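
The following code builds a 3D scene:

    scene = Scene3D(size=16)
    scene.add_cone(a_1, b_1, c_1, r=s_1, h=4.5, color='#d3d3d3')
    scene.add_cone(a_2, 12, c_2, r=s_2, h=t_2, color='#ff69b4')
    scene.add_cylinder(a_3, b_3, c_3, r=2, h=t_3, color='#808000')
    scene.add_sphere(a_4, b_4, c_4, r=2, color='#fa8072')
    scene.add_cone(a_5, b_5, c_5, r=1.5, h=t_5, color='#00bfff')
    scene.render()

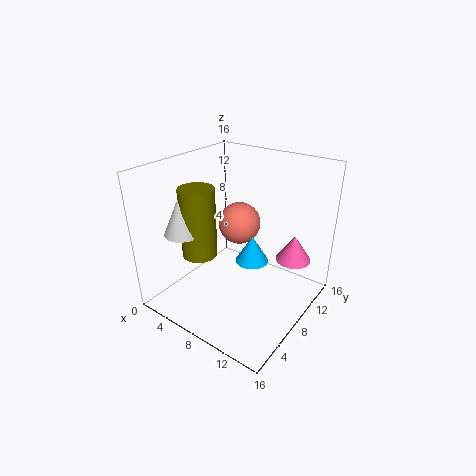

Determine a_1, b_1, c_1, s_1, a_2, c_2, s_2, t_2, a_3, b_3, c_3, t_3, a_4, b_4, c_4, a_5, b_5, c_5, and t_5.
a_1 = 3; b_1 = 4.5; c_1 = 8.5; s_1 = 2; a_2 = 13; c_2 = 5; s_2 = 2; t_2 = 3; a_3 = 4; b_3 = 6; c_3 = 5.5; t_3 = 8; a_4 = 10; b_4 = 5.5; c_4 = 11.5; a_5 = 12.5; b_5 = 4; c_5 = 9; t_5 = 2.5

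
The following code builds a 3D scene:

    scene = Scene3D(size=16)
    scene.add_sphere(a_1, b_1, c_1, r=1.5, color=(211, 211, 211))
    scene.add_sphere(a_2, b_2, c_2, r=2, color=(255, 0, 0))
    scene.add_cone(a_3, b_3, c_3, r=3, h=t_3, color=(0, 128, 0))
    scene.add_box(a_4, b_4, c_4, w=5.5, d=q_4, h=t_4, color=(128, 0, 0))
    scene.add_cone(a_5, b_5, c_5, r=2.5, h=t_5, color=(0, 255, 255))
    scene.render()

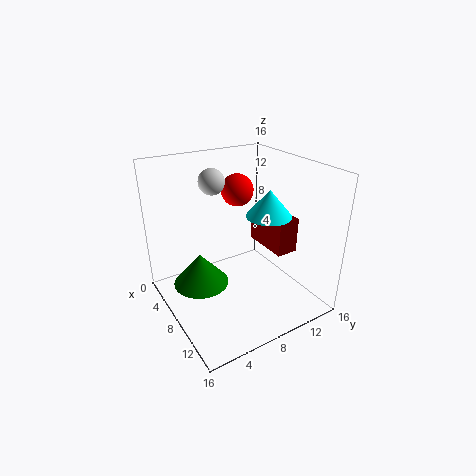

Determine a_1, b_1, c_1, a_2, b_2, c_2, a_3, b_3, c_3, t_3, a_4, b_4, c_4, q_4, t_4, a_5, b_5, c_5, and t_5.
a_1 = 4, b_1 = 7, c_1 = 13.5, a_2 = 3, b_2 = 11, c_2 = 11.5, a_3 = 7.5, b_3 = 3.5, c_3 = 3.5, t_3 = 3.5, a_4 = 5.5, b_4 = 11.5, c_4 = 6, q_4 = 2.5, t_4 = 4, a_5 = 9.5, b_5 = 11, c_5 = 10.5, t_5 = 3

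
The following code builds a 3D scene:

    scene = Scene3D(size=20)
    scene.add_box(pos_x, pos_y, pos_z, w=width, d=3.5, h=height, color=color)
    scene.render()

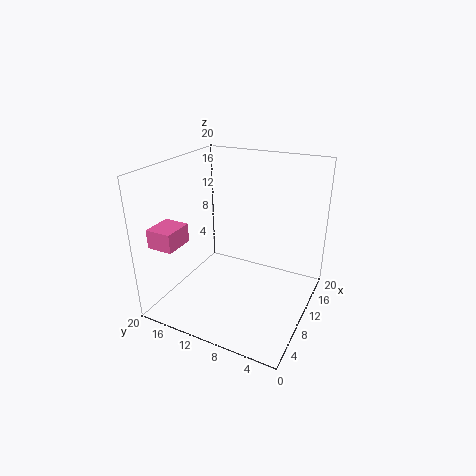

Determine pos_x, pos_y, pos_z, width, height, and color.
pos_x = 1.5, pos_y = 15, pos_z = 10.5, width = 4, height = 2.5, color = 'hotpink'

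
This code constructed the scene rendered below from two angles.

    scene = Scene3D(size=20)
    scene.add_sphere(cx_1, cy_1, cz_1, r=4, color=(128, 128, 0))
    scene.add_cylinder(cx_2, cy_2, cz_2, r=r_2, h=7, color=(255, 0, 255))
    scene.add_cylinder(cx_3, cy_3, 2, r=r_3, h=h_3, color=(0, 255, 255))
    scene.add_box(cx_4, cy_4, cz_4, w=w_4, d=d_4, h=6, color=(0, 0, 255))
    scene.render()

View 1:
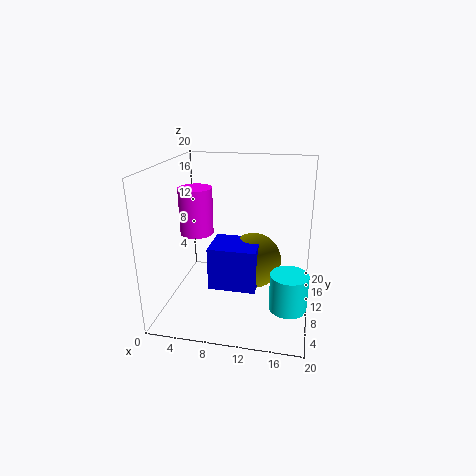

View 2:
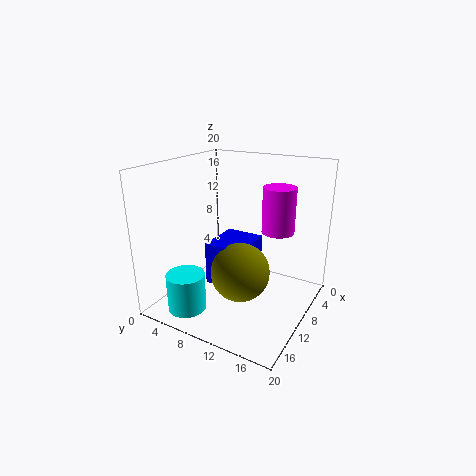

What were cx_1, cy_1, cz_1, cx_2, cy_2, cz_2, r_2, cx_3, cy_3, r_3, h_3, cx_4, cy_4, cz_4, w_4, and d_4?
cx_1 = 12, cy_1 = 11.5, cz_1 = 6, cx_2 = 3, cy_2 = 13, cz_2 = 9, r_2 = 2.5, cx_3 = 17.5, cy_3 = 6.5, r_3 = 2.5, h_3 = 5, cx_4 = 6.5, cy_4 = 6.5, cz_4 = 3.5, w_4 = 6.5, d_4 = 5.5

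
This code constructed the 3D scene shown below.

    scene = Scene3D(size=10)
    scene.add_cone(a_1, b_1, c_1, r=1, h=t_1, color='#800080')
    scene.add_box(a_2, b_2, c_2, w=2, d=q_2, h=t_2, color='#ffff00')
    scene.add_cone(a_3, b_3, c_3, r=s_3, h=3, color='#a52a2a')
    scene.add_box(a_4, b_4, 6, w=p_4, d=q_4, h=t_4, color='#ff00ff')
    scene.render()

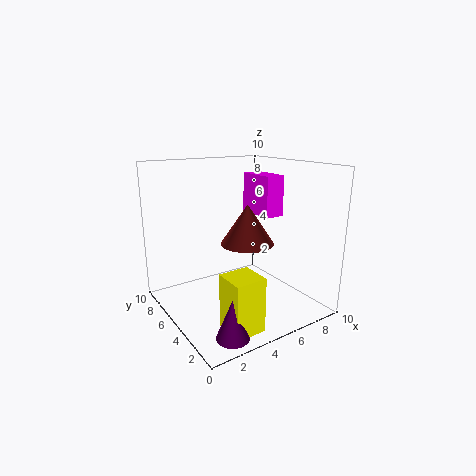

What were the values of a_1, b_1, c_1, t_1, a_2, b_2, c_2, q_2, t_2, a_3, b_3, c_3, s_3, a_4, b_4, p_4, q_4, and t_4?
a_1 = 2
b_1 = 1
c_1 = 0.5
t_1 = 2.5
a_2 = 2
b_2 = 0.5
c_2 = 0.5
q_2 = 2
t_2 = 3.5
a_3 = 6.5
b_3 = 6
c_3 = 4
s_3 = 2
a_4 = 7.5
b_4 = 5
p_4 = 1.5
q_4 = 3
t_4 = 3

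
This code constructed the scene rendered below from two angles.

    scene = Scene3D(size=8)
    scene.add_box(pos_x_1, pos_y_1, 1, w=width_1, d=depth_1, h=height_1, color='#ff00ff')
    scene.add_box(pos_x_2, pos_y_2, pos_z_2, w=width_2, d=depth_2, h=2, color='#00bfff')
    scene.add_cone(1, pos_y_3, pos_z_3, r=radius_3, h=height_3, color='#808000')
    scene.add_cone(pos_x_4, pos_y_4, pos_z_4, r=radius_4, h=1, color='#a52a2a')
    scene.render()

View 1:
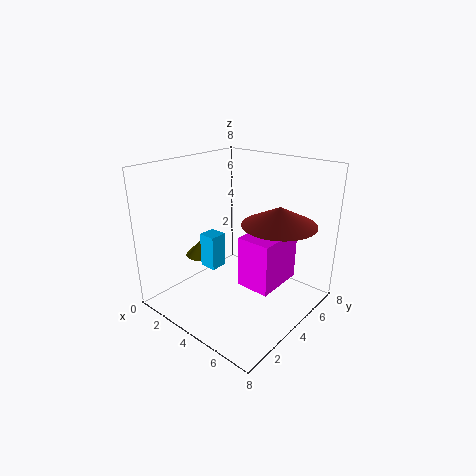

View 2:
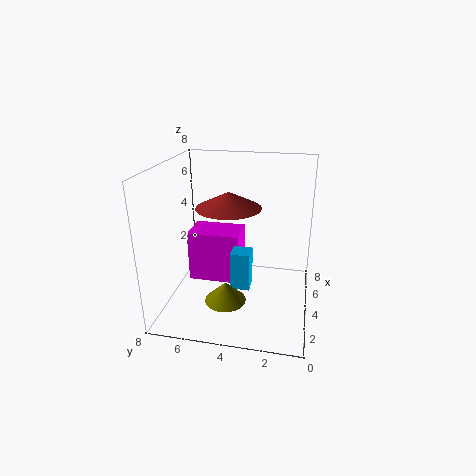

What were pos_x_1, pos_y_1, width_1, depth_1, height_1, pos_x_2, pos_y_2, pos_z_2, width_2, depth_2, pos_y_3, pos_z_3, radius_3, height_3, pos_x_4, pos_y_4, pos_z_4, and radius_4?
pos_x_1 = 4
pos_y_1 = 4
width_1 = 2
depth_1 = 3
height_1 = 3
pos_x_2 = 2
pos_y_2 = 3
pos_z_2 = 2
width_2 = 1
depth_2 = 1
pos_y_3 = 4
pos_z_3 = 2
radius_3 = 1
height_3 = 1
pos_x_4 = 6
pos_y_4 = 5
pos_z_4 = 5
radius_4 = 2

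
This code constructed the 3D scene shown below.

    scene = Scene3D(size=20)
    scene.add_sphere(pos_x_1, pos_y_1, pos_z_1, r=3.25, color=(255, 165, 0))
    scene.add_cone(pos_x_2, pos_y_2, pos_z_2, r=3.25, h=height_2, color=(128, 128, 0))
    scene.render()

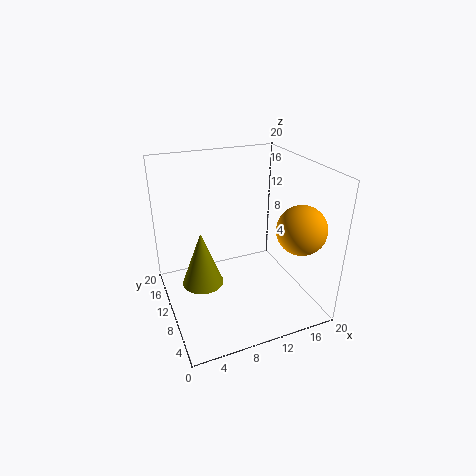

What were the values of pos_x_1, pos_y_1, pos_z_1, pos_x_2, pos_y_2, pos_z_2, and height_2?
pos_x_1 = 16.5; pos_y_1 = 4.5; pos_z_1 = 12.5; pos_x_2 = 6; pos_y_2 = 15; pos_z_2 = 0.25; height_2 = 8.75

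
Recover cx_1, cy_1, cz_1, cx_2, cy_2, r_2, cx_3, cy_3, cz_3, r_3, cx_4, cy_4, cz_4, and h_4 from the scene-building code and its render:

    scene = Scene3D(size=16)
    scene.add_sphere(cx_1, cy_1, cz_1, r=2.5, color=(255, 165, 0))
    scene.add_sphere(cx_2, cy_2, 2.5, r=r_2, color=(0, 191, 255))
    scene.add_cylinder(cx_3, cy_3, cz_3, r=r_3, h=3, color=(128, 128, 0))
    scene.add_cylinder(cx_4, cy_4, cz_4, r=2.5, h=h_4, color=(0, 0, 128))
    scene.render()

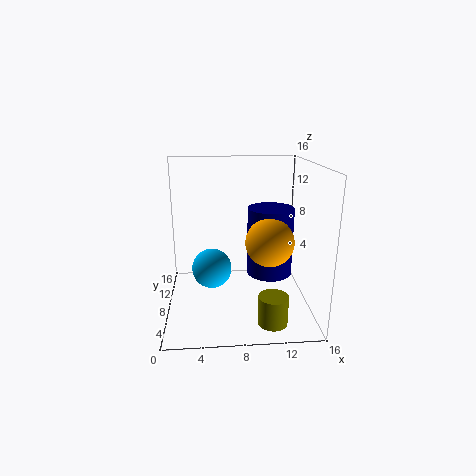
cx_1 = 11; cy_1 = 5; cz_1 = 8.5; cx_2 = 5; cy_2 = 12; r_2 = 2.5; cx_3 = 11; cy_3 = 2; cz_3 = 1; r_3 = 1.5; cx_4 = 11.5; cy_4 = 7.5; cz_4 = 4; h_4 = 7.5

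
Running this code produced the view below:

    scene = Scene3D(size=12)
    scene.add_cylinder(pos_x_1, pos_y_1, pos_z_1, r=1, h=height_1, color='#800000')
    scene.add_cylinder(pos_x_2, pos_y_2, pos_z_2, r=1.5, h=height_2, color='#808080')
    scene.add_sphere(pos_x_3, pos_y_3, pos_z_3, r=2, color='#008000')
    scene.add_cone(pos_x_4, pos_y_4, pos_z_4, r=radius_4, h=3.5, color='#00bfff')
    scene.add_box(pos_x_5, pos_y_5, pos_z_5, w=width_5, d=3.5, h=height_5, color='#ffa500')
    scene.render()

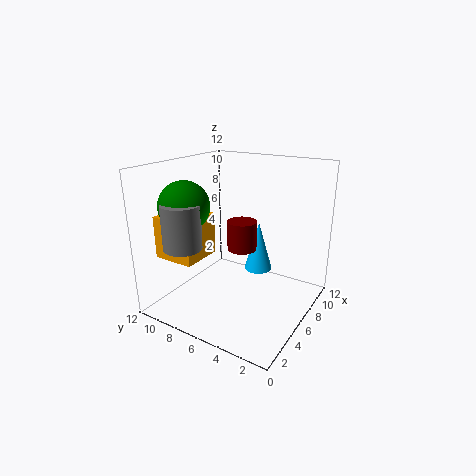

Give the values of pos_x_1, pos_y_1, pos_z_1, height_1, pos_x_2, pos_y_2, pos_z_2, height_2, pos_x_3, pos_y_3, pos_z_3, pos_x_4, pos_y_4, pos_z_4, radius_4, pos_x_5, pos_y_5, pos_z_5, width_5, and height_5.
pos_x_1 = 2.5
pos_y_1 = 3.5
pos_z_1 = 7
height_1 = 2
pos_x_2 = 2
pos_y_2 = 8.5
pos_z_2 = 6
height_2 = 3.5
pos_x_3 = 3
pos_y_3 = 9
pos_z_3 = 9
pos_x_4 = 4
pos_y_4 = 3
pos_z_4 = 5
radius_4 = 1
pos_x_5 = 2
pos_y_5 = 8
pos_z_5 = 4.5
width_5 = 3.5
height_5 = 3.5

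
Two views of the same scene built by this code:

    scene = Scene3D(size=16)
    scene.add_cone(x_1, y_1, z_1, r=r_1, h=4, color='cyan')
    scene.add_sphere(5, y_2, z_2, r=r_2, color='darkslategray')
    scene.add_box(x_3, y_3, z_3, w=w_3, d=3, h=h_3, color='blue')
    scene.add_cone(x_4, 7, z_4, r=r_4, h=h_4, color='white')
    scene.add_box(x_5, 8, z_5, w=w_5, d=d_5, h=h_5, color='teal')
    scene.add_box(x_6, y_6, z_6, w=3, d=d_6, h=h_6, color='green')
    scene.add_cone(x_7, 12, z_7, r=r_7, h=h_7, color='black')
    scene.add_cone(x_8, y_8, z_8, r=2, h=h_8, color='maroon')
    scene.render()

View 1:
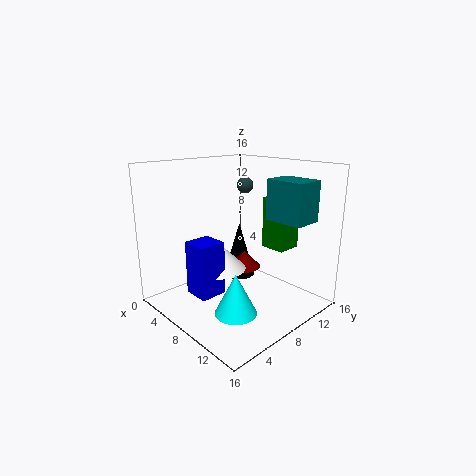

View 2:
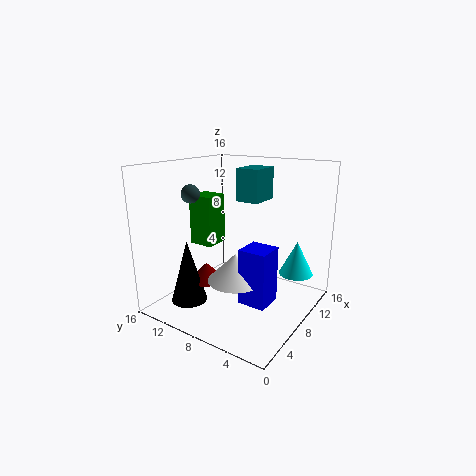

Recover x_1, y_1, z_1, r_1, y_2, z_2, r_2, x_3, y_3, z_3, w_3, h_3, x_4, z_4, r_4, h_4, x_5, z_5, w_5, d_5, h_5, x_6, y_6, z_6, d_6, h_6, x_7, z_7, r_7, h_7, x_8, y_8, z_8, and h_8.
x_1 = 13; y_1 = 3; z_1 = 3; r_1 = 2; y_2 = 12; z_2 = 13; r_2 = 1; x_3 = 5; y_3 = 3; z_3 = 2; w_3 = 3; h_3 = 6; x_4 = 6; z_4 = 4; r_4 = 3; h_4 = 3; x_5 = 12; z_5 = 11; w_5 = 4; d_5 = 3; h_5 = 4; x_6 = 8; y_6 = 12; z_6 = 6; d_6 = 3; h_6 = 6; x_7 = 4; z_7 = 1; r_7 = 2; h_7 = 7; x_8 = 6; y_8 = 11; z_8 = 3; h_8 = 2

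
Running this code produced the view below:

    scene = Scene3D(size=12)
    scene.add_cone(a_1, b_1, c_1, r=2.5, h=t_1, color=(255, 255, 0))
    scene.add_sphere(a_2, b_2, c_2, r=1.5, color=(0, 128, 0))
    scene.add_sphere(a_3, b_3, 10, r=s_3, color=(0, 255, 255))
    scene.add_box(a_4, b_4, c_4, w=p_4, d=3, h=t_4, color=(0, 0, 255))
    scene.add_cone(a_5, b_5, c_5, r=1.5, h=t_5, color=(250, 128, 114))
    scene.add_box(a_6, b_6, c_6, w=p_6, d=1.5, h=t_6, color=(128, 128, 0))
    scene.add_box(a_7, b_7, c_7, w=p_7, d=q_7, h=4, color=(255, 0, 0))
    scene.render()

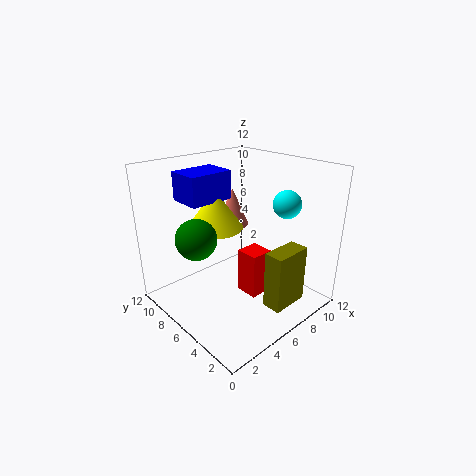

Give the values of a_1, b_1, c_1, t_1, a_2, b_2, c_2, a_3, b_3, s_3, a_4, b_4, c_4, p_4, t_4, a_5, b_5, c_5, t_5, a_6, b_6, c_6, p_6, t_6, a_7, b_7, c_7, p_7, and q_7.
a_1 = 6; b_1 = 9; c_1 = 6; t_1 = 3.5; a_2 = 1.5; b_2 = 5.5; c_2 = 7.5; a_3 = 6.5; b_3 = 1.5; s_3 = 1; a_4 = 3.5; b_4 = 8.5; c_4 = 8.5; p_4 = 4; t_4 = 2.5; a_5 = 8.5; b_5 = 9.5; c_5 = 5.5; t_5 = 3.5; a_6 = 5; b_6 = 0.5; c_6 = 2; p_6 = 3; t_6 = 4.5; a_7 = 6.5; b_7 = 4.5; c_7 = 0.5; p_7 = 2; q_7 = 2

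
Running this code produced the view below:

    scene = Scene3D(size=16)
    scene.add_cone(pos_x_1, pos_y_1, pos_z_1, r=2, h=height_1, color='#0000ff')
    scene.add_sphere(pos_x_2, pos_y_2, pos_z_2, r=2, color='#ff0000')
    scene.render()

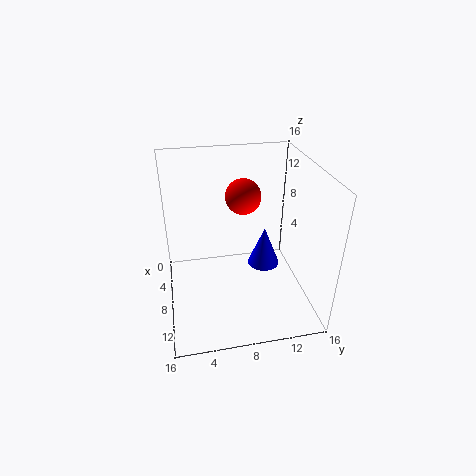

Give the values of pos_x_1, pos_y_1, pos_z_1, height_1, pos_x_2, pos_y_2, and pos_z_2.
pos_x_1 = 5, pos_y_1 = 12, pos_z_1 = 2, height_1 = 5, pos_x_2 = 6, pos_y_2 = 9, pos_z_2 = 12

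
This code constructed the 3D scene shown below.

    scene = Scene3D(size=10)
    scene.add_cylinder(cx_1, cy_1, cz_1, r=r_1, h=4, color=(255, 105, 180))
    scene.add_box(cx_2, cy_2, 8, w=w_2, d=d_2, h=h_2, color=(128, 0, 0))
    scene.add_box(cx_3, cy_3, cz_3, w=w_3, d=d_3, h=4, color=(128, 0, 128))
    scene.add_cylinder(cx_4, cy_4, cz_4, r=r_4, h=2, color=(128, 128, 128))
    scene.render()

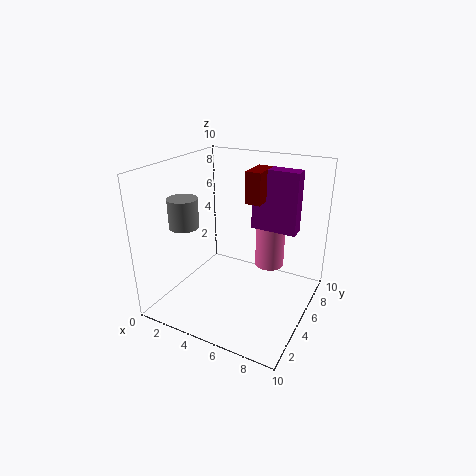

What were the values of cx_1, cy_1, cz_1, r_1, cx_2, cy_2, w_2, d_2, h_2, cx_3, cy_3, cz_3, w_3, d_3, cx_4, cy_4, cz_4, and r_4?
cx_1 = 7
cy_1 = 6
cz_1 = 3
r_1 = 1
cx_2 = 6
cy_2 = 4
w_2 = 1
d_2 = 2
h_2 = 2
cx_3 = 6
cy_3 = 5
cz_3 = 6
w_3 = 3
d_3 = 1
cx_4 = 2
cy_4 = 3
cz_4 = 6
r_4 = 1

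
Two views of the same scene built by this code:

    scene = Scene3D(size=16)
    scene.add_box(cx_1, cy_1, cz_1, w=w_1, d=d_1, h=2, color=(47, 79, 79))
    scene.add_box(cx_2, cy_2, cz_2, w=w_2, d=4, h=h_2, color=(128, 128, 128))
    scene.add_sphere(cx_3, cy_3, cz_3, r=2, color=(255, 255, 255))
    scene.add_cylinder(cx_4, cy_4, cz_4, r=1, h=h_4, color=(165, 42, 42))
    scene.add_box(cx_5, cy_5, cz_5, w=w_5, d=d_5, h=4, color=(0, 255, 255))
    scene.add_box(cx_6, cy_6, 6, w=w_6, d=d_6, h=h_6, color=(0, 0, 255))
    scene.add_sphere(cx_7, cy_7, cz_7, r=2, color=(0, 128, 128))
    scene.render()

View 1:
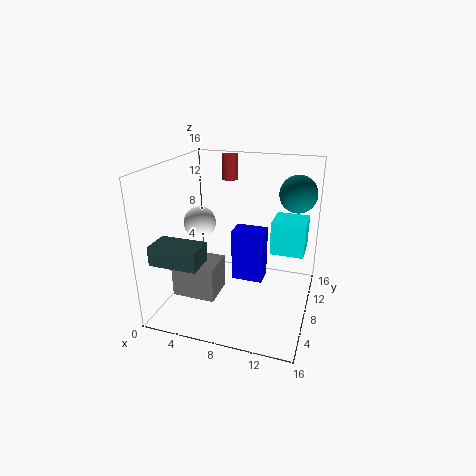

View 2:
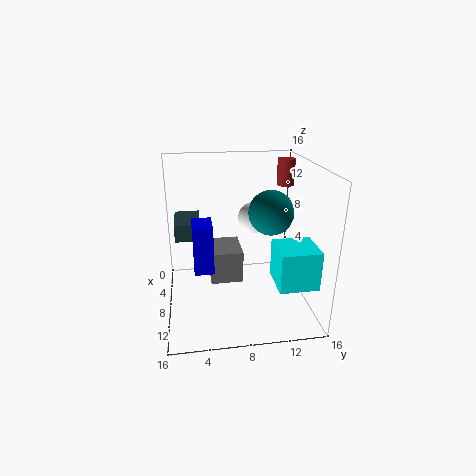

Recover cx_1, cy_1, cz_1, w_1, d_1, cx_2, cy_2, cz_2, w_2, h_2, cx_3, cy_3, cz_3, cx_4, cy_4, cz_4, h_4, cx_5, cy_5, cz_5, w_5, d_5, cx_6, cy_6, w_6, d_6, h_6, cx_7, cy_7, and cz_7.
cx_1 = 1
cy_1 = 1
cz_1 = 7
w_1 = 5
d_1 = 3
cx_2 = 1
cy_2 = 5
cz_2 = 1
w_2 = 5
h_2 = 4
cx_3 = 2
cy_3 = 11
cz_3 = 8
cx_4 = 5
cy_4 = 14
cz_4 = 13
h_4 = 3
cx_5 = 11
cy_5 = 11
cz_5 = 5
w_5 = 4
d_5 = 4
cx_6 = 9
cy_6 = 3
w_6 = 3
d_6 = 2
h_6 = 5
cx_7 = 14
cy_7 = 10
cz_7 = 13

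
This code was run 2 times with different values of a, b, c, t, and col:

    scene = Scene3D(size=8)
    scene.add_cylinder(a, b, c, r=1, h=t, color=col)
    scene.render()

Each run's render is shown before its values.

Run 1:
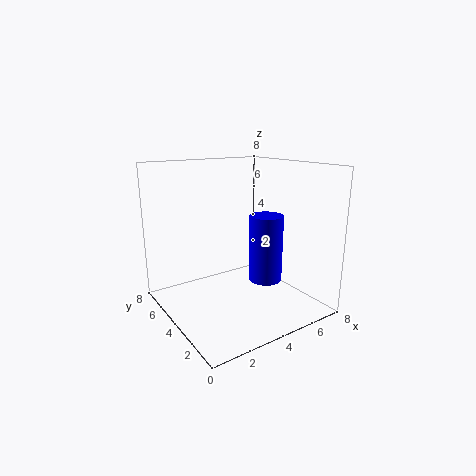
a = 6
b = 4
c = 1
t = 4
col = 'blue'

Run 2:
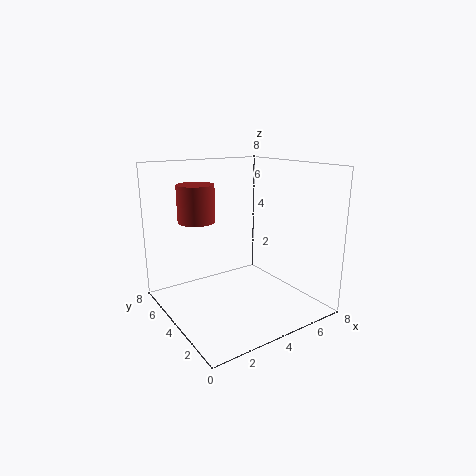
a = 2
b = 5
c = 5
t = 2
col = 'brown'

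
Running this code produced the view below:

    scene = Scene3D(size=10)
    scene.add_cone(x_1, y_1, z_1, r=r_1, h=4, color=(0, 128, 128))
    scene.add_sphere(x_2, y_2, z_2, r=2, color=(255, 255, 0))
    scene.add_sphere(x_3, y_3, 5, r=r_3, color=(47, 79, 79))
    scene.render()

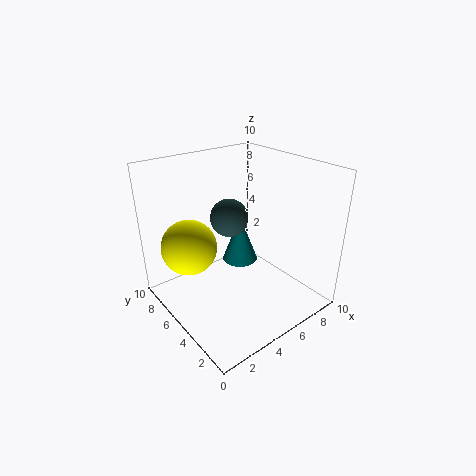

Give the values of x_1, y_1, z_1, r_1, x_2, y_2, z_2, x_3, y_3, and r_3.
x_1 = 8
y_1 = 8.5
z_1 = 0.5
r_1 = 1.5
x_2 = 2.5
y_2 = 7.5
z_2 = 4
x_3 = 6.5
y_3 = 8
r_3 = 1.5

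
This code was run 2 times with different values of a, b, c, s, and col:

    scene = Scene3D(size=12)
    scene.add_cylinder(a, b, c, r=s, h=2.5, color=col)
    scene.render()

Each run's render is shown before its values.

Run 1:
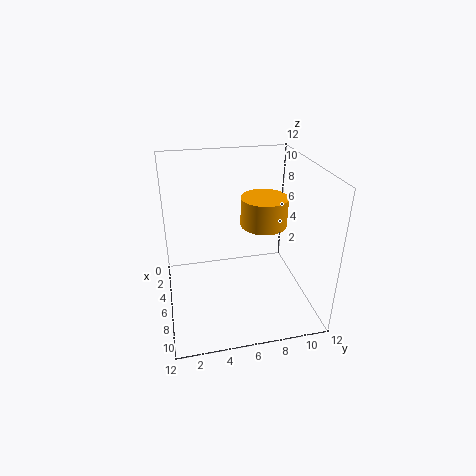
a = 5
b = 8.5
c = 6.5
s = 2
col = 'orange'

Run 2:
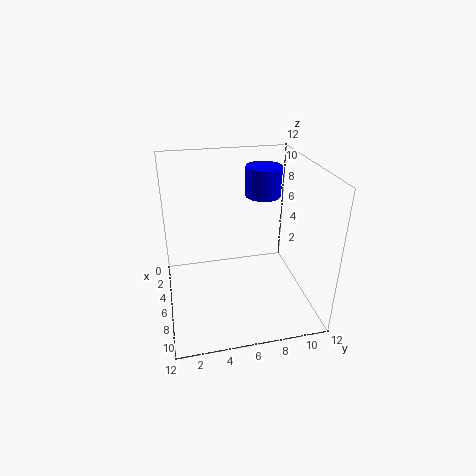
a = 4.5
b = 8.5
c = 9
s = 1.5
col = 'blue'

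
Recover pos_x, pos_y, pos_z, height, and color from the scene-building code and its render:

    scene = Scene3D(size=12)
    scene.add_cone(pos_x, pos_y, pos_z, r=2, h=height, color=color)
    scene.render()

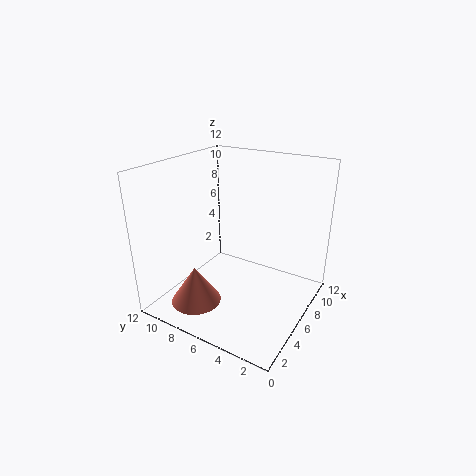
pos_x = 2.25
pos_y = 7.75
pos_z = 1.5
height = 3
color = 'salmon'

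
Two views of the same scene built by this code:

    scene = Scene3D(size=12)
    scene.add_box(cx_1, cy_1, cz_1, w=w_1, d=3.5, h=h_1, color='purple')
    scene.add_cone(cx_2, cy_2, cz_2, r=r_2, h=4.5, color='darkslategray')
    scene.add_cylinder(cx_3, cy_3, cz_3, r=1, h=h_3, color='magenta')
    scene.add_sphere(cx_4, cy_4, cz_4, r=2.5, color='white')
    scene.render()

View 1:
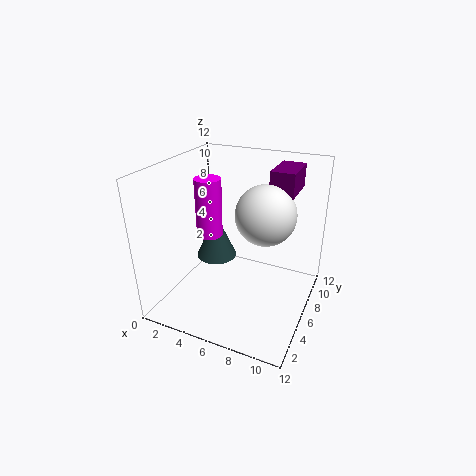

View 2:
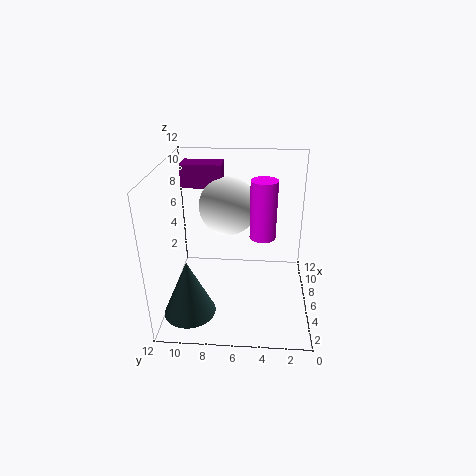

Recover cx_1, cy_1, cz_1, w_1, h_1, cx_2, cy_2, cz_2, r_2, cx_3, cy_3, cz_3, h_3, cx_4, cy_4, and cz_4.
cx_1 = 8, cy_1 = 7.5, cz_1 = 9.5, w_1 = 2, h_1 = 2, cx_2 = 2, cy_2 = 9.5, cz_2 = 1.5, r_2 = 2, cx_3 = 4.5, cy_3 = 4, cz_3 = 7, h_3 = 4.5, cx_4 = 8, cy_4 = 7, cz_4 = 8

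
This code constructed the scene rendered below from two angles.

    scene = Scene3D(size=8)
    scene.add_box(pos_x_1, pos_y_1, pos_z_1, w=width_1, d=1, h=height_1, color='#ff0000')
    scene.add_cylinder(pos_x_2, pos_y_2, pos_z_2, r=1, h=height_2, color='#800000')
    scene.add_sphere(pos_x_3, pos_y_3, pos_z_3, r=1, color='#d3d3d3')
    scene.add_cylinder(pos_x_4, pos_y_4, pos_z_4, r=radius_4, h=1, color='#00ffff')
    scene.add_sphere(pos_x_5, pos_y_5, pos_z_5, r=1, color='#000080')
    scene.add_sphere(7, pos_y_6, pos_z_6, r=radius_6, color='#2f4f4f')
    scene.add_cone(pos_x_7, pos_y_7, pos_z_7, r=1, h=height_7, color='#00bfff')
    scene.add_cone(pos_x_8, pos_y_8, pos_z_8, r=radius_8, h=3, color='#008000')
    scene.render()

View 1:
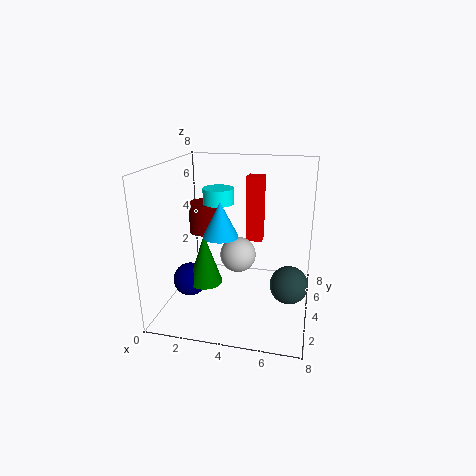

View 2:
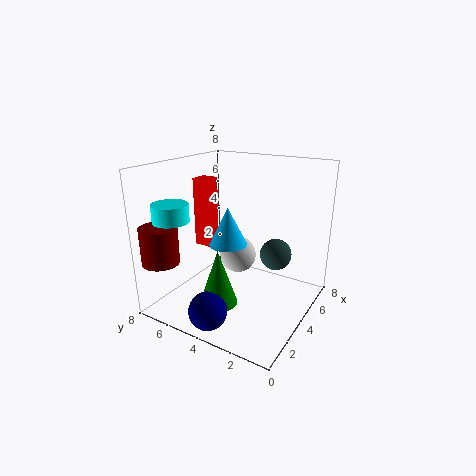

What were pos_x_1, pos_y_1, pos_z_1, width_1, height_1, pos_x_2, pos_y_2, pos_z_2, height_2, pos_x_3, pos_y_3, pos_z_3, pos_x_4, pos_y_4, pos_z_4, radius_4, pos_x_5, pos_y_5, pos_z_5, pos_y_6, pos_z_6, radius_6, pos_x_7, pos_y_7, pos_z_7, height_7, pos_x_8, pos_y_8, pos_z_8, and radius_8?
pos_x_1 = 4; pos_y_1 = 6; pos_z_1 = 3; width_1 = 1; height_1 = 4; pos_x_2 = 1; pos_y_2 = 7; pos_z_2 = 3; height_2 = 2; pos_x_3 = 4; pos_y_3 = 4; pos_z_3 = 3; pos_x_4 = 2; pos_y_4 = 7; pos_z_4 = 5; radius_4 = 1; pos_x_5 = 1; pos_y_5 = 4; pos_z_5 = 1; pos_y_6 = 3; pos_z_6 = 2; radius_6 = 1; pos_x_7 = 3; pos_y_7 = 4; pos_z_7 = 4; height_7 = 2; pos_x_8 = 2; pos_y_8 = 4; pos_z_8 = 1; radius_8 = 1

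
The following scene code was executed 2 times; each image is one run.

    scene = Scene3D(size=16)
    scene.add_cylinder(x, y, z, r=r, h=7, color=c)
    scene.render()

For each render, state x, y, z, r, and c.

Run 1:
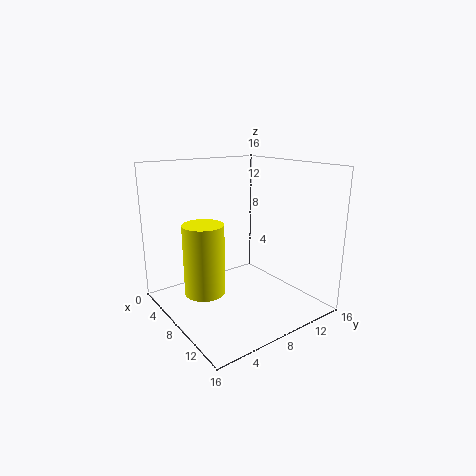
x = 10
y = 2.5
z = 4
r = 2
c = 'yellow'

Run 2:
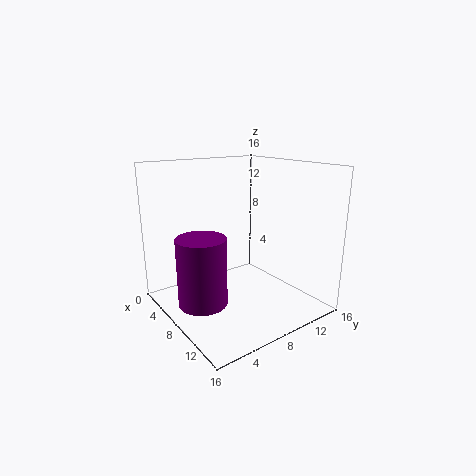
x = 9.5
y = 2.5
z = 2.5
r = 2.5
c = 'purple'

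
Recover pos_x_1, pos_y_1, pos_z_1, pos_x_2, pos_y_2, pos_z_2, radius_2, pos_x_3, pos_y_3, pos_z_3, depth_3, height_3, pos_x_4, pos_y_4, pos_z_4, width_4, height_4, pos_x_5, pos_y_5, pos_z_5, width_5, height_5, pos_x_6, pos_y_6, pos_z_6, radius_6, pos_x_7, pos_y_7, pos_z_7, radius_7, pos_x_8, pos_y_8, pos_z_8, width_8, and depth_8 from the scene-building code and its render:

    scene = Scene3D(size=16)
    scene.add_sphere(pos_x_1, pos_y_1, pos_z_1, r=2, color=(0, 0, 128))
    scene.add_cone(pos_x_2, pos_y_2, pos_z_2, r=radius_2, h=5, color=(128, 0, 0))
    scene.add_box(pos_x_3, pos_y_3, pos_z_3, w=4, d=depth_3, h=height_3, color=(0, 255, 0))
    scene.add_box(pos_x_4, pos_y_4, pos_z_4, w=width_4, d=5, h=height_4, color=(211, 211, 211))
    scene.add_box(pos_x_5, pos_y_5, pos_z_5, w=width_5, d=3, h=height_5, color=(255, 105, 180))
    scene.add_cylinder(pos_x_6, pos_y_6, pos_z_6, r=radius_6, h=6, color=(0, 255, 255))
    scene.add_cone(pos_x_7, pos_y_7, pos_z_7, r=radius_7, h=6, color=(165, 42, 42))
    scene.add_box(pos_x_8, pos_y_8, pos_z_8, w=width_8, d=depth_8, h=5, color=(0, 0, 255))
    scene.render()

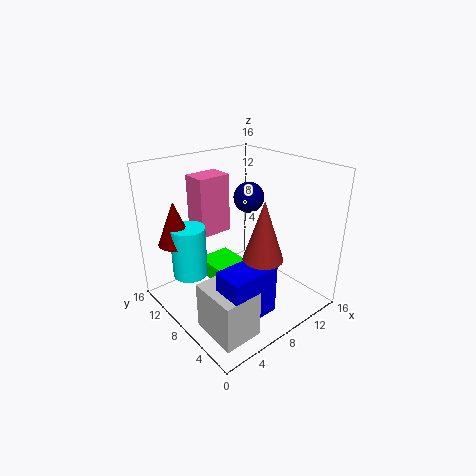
pos_x_1 = 14, pos_y_1 = 13, pos_z_1 = 10, pos_x_2 = 3, pos_y_2 = 13, pos_z_2 = 7, radius_2 = 2, pos_x_3 = 6, pos_y_3 = 8, pos_z_3 = 2, depth_3 = 5, height_3 = 2, pos_x_4 = 1, pos_y_4 = 1, pos_z_4 = 1, width_4 = 4, height_4 = 5, pos_x_5 = 6, pos_y_5 = 12, pos_z_5 = 7, width_5 = 4, height_5 = 7, pos_x_6 = 4, pos_y_6 = 12, pos_z_6 = 3, radius_6 = 2, pos_x_7 = 7, pos_y_7 = 3, pos_z_7 = 8, radius_7 = 2, pos_x_8 = 2, pos_y_8 = 1, pos_z_8 = 3, width_8 = 5, depth_8 = 3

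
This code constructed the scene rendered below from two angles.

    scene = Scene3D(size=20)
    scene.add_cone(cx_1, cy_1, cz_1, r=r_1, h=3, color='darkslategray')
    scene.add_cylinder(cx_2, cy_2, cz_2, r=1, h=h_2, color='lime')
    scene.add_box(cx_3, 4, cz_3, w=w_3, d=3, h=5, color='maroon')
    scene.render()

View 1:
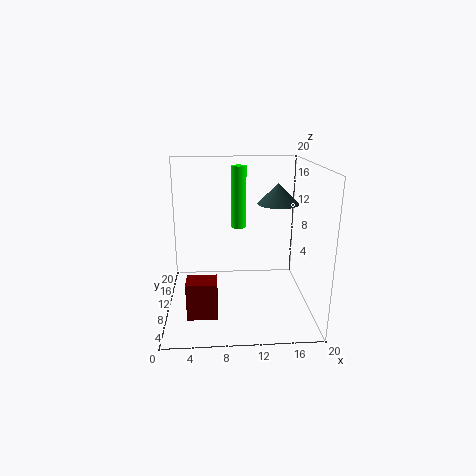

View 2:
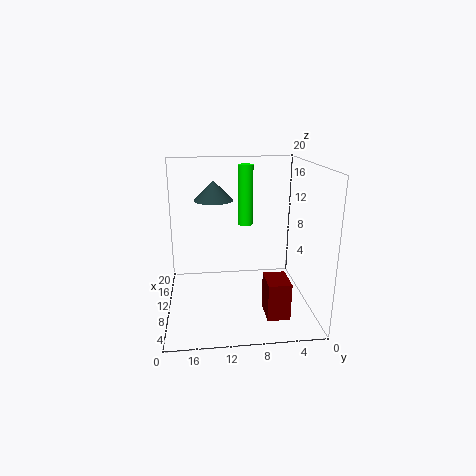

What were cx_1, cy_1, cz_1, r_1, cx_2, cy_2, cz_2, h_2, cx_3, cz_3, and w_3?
cx_1 = 16, cy_1 = 13, cz_1 = 14, r_1 = 3, cx_2 = 10, cy_2 = 9, cz_2 = 12, h_2 = 8, cx_3 = 3, cz_3 = 1, w_3 = 4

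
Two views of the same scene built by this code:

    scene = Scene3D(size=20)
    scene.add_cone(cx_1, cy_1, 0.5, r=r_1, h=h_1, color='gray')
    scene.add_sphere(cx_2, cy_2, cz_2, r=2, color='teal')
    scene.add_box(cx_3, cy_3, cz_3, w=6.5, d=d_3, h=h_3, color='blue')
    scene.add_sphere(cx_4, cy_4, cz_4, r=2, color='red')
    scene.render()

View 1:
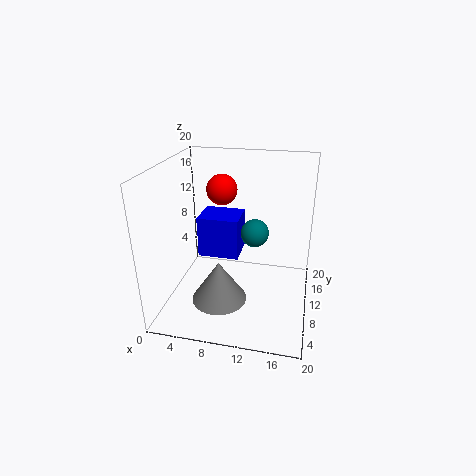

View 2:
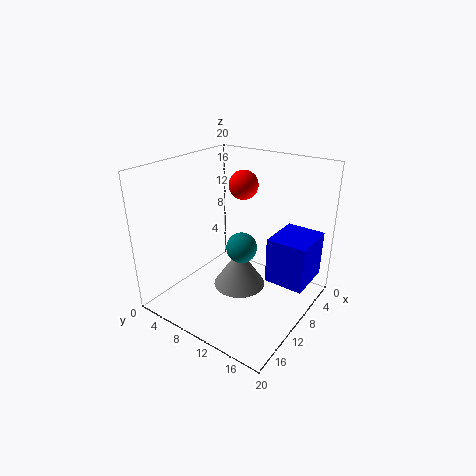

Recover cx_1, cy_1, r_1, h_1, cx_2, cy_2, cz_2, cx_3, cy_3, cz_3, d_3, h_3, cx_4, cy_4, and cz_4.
cx_1 = 7.5, cy_1 = 8.5, r_1 = 4, h_1 = 6, cx_2 = 12, cy_2 = 12, cz_2 = 10, cx_3 = 2.5, cy_3 = 14, cz_3 = 4, d_3 = 5.5, h_3 = 6.5, cx_4 = 8, cy_4 = 9.5, cz_4 = 17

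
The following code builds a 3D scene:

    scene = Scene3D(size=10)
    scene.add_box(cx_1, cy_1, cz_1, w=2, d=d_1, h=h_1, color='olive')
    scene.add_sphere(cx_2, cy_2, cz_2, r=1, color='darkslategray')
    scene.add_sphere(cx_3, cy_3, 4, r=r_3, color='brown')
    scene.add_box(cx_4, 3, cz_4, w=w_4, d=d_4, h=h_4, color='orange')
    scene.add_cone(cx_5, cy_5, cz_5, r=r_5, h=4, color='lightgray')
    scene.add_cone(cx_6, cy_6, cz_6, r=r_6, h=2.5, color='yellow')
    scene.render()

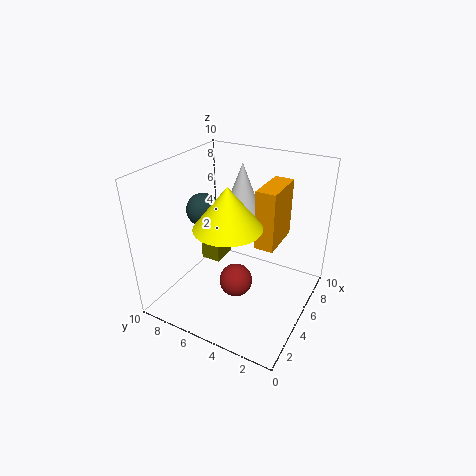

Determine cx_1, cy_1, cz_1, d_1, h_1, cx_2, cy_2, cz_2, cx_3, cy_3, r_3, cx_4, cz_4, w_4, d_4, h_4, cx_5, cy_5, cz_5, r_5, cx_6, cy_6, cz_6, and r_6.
cx_1 = 5.5
cy_1 = 7
cz_1 = 2
d_1 = 1.5
h_1 = 2
cx_2 = 2.5
cy_2 = 6
cz_2 = 8
cx_3 = 2
cy_3 = 3.5
r_3 = 1
cx_4 = 6.5
cz_4 = 3.5
w_4 = 3.5
d_4 = 1.5
h_4 = 4.5
cx_5 = 7.5
cy_5 = 6
cz_5 = 5.5
r_5 = 1.5
cx_6 = 2
cy_6 = 4
cz_6 = 7.5
r_6 = 2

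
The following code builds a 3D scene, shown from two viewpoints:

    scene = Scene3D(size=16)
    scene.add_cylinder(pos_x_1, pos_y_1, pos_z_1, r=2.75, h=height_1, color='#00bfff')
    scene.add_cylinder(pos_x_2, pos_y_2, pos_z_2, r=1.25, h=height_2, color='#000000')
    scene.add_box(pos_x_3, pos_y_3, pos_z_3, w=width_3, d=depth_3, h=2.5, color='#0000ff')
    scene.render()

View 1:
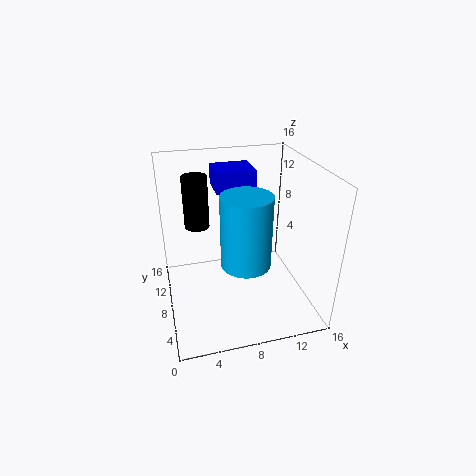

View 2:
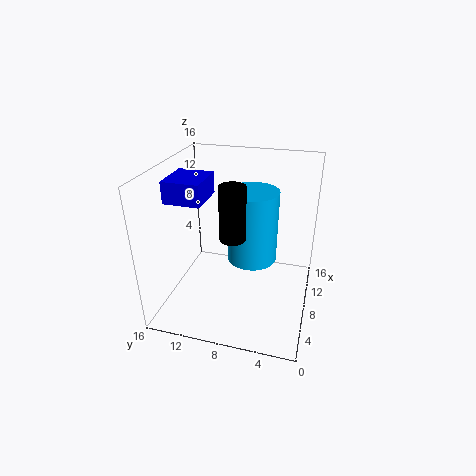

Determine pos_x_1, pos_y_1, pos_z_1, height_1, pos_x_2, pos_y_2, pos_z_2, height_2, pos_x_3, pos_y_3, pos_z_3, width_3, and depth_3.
pos_x_1 = 8.5
pos_y_1 = 6.5
pos_z_1 = 5.5
height_1 = 8
pos_x_2 = 3.5
pos_y_2 = 7.25
pos_z_2 = 10.5
height_2 = 5.25
pos_x_3 = 6.5
pos_y_3 = 11.75
pos_z_3 = 11.75
width_3 = 4.75
depth_3 = 4.25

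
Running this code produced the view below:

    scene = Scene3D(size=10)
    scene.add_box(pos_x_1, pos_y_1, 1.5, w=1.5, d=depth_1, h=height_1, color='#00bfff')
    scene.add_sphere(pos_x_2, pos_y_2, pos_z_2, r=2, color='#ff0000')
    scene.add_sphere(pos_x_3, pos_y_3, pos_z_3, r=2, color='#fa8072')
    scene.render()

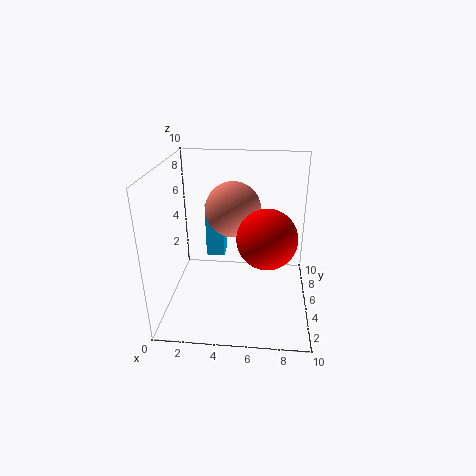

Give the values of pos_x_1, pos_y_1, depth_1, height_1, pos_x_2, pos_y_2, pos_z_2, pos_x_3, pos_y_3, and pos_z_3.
pos_x_1 = 2; pos_y_1 = 8.5; depth_1 = 1.5; height_1 = 4.5; pos_x_2 = 7; pos_y_2 = 4; pos_z_2 = 5.5; pos_x_3 = 4.5; pos_y_3 = 6.5; pos_z_3 = 6.5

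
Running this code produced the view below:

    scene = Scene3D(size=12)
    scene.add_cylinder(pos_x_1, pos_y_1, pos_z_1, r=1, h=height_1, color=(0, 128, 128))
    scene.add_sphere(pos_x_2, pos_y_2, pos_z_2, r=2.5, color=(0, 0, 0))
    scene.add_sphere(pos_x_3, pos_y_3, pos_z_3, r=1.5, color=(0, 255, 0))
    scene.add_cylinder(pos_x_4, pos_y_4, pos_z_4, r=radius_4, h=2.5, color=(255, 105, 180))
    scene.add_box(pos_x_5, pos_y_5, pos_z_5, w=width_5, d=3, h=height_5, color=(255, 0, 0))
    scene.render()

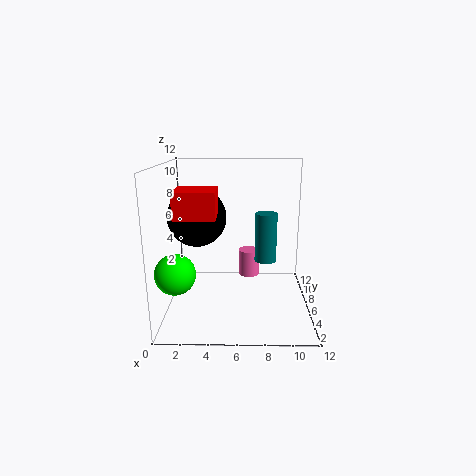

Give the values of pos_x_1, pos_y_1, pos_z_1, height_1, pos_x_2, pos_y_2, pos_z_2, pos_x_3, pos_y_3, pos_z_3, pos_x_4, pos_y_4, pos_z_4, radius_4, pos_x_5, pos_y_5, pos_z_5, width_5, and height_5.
pos_x_1 = 8.5
pos_y_1 = 8.5
pos_z_1 = 3
height_1 = 4.5
pos_x_2 = 2.5
pos_y_2 = 7
pos_z_2 = 7.5
pos_x_3 = 1.5
pos_y_3 = 2
pos_z_3 = 4.5
pos_x_4 = 7
pos_y_4 = 10
pos_z_4 = 1
radius_4 = 1
pos_x_5 = 1.5
pos_y_5 = 2
pos_z_5 = 8.5
width_5 = 3
height_5 = 2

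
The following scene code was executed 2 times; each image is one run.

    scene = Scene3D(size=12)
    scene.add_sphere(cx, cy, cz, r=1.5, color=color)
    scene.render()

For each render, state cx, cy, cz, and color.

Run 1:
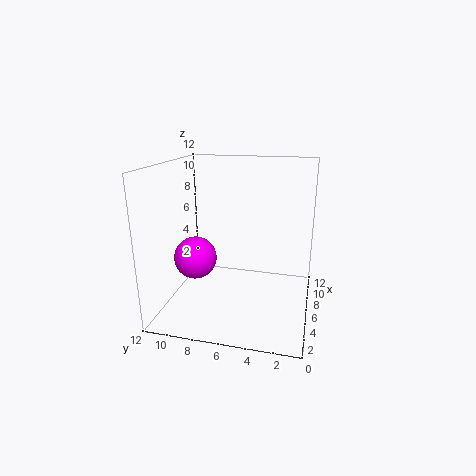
cx = 1.5
cy = 8
cz = 6
color = 'magenta'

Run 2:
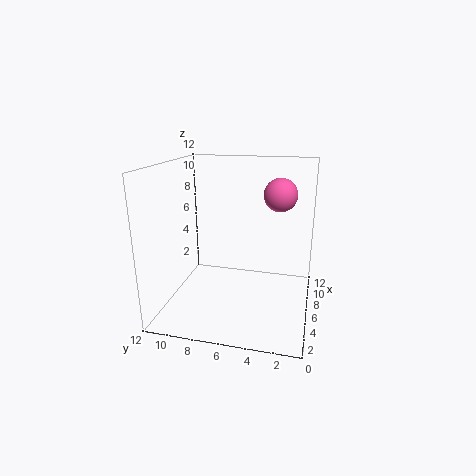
cx = 9.5
cy = 3
cz = 9
color = 'hotpink'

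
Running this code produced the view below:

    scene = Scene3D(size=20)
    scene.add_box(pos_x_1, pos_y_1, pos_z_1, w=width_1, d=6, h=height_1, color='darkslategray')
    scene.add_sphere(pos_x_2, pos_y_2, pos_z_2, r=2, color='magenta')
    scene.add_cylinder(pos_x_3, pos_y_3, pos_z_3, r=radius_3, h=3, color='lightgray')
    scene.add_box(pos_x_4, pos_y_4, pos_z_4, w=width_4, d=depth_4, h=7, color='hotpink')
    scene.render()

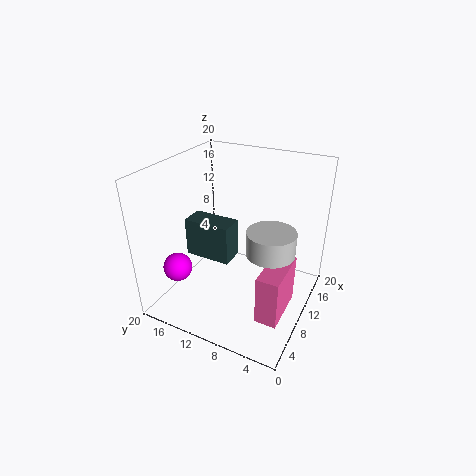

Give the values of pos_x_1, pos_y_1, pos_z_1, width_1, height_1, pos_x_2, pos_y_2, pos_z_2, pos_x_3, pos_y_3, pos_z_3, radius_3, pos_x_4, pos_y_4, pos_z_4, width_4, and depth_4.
pos_x_1 = 5; pos_y_1 = 9; pos_z_1 = 9; width_1 = 3; height_1 = 5; pos_x_2 = 5; pos_y_2 = 17; pos_z_2 = 6; pos_x_3 = 7; pos_y_3 = 4; pos_z_3 = 11; radius_3 = 3; pos_x_4 = 5; pos_y_4 = 2; pos_z_4 = 1; width_4 = 7; depth_4 = 3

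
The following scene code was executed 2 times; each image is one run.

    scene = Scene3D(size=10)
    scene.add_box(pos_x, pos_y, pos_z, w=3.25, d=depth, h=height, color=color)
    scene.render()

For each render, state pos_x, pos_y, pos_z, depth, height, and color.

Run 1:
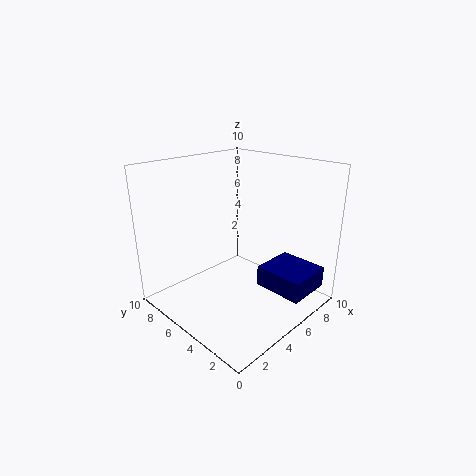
pos_x = 6; pos_y = 0.5; pos_z = 1.25; depth = 3.5; height = 1.5; color = 'navy'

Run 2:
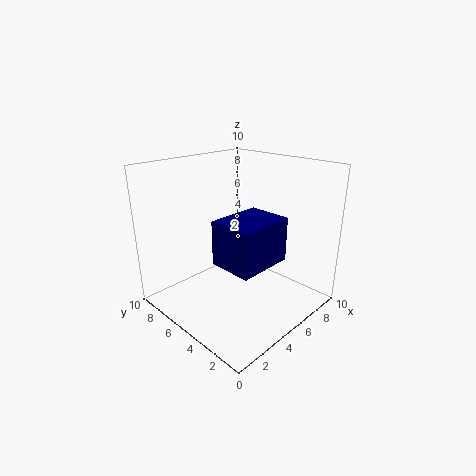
pos_x = 0.75; pos_y = 0.25; pos_z = 5.5; depth = 2.5; height = 2.5; color = 'navy'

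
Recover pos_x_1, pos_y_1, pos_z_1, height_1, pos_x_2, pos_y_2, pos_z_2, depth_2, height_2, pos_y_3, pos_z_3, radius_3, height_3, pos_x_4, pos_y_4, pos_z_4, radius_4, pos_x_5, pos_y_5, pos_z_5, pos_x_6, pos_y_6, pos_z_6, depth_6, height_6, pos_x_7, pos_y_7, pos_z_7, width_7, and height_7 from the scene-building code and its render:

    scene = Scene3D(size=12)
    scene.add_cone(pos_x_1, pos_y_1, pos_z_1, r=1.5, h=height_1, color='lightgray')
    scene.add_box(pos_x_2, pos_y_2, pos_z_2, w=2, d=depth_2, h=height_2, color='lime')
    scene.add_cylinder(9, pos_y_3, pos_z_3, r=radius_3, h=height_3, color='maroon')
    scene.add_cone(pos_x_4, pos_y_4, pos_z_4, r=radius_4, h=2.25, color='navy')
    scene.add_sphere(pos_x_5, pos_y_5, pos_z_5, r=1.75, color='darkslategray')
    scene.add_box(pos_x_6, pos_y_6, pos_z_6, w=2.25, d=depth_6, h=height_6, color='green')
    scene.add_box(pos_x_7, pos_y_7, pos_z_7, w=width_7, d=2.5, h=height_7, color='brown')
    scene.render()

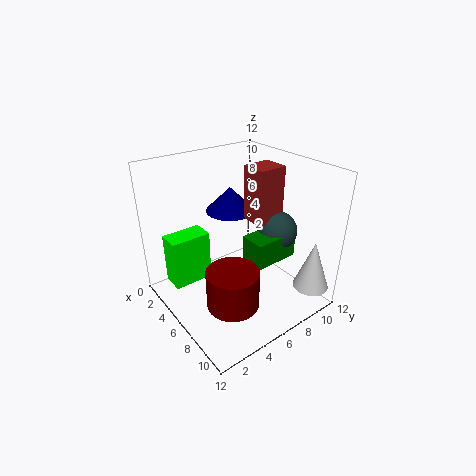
pos_x_1 = 10.5, pos_y_1 = 10.5, pos_z_1 = 1.75, height_1 = 4.25, pos_x_2 = 1.5, pos_y_2 = 1.25, pos_z_2 = 1.25, depth_2 = 3.5, height_2 = 4.5, pos_y_3 = 3.25, pos_z_3 = 2.5, radius_3 = 2, height_3 = 3, pos_x_4 = 2.5, pos_y_4 = 7.75, pos_z_4 = 6.75, radius_4 = 2.25, pos_x_5 = 6.75, pos_y_5 = 9.75, pos_z_5 = 5.75, pos_x_6 = 6, pos_y_6 = 6.5, pos_z_6 = 3.75, depth_6 = 4, height_6 = 2.25, pos_x_7 = 4.5, pos_y_7 = 7.75, pos_z_7 = 6.75, width_7 = 2.25, height_7 = 4.75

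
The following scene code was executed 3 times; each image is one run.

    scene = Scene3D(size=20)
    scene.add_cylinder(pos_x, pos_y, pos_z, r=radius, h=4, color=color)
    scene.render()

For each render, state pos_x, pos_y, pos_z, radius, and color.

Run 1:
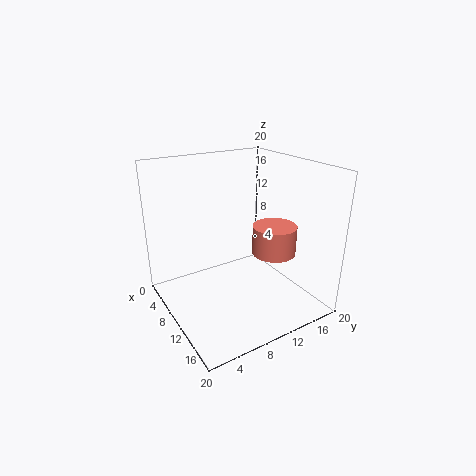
pos_x = 13, pos_y = 14, pos_z = 8, radius = 3, color = 'salmon'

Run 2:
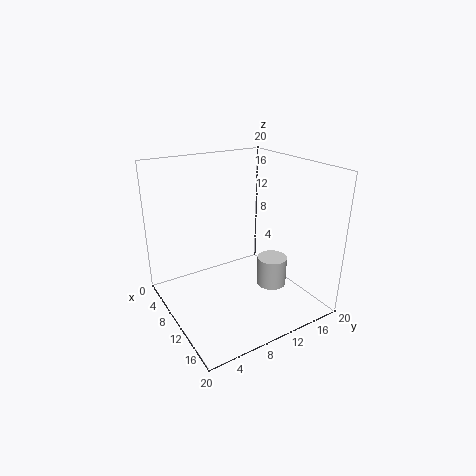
pos_x = 14, pos_y = 13, pos_z = 4, radius = 2, color = 'lightgray'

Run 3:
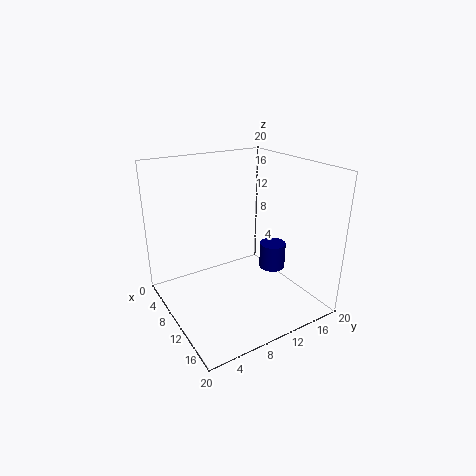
pos_x = 9, pos_y = 17, pos_z = 3, radius = 2, color = 'navy'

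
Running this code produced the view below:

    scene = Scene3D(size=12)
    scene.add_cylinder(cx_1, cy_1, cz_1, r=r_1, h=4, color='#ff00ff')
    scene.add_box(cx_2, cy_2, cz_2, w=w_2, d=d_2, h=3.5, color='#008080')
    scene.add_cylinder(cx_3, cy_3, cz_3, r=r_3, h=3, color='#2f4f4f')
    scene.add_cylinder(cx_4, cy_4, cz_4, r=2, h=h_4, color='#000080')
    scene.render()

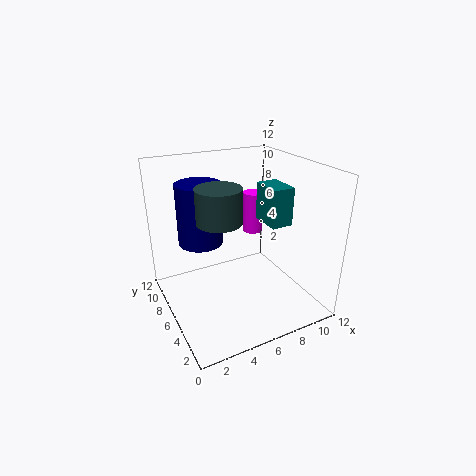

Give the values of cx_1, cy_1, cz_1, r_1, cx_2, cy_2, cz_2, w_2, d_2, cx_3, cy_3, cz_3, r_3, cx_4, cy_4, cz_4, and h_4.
cx_1 = 10; cy_1 = 10.5; cz_1 = 4; r_1 = 1; cx_2 = 9.5; cy_2 = 6; cz_2 = 6; w_2 = 2; d_2 = 3; cx_3 = 5; cy_3 = 7.5; cz_3 = 7; r_3 = 2; cx_4 = 4; cy_4 = 9.5; cz_4 = 4.5; h_4 = 5.5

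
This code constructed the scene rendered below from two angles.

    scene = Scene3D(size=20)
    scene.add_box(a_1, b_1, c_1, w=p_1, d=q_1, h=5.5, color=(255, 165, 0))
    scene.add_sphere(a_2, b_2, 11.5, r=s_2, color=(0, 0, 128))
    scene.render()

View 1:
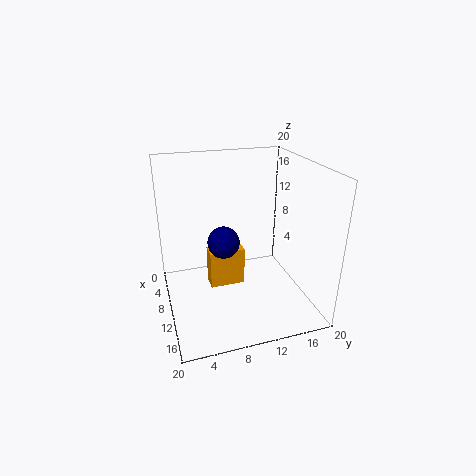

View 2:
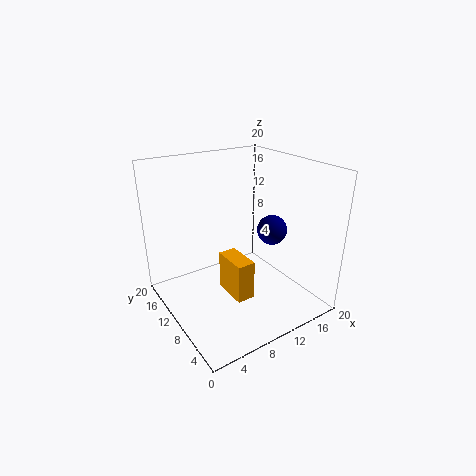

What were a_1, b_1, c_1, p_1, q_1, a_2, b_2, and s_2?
a_1 = 7.5; b_1 = 6; c_1 = 2.5; p_1 = 2.5; q_1 = 5; a_2 = 13.5; b_2 = 7; s_2 = 2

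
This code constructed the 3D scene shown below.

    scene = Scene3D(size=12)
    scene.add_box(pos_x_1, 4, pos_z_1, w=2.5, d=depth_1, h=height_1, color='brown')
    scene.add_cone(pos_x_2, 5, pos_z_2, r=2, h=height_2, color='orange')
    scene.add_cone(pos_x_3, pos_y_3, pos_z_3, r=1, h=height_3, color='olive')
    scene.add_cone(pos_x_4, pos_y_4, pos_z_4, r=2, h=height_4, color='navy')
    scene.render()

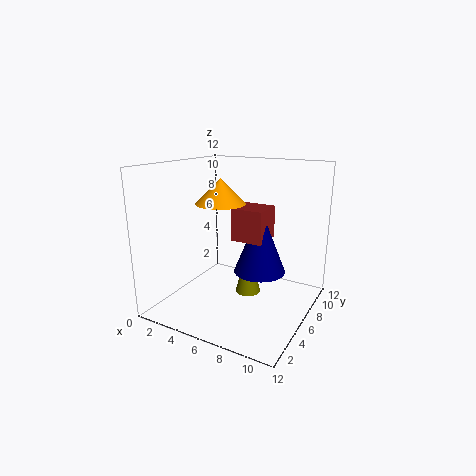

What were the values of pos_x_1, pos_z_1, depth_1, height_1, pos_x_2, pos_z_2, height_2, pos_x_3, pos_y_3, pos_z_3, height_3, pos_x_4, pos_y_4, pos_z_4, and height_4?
pos_x_1 = 6.5, pos_z_1 = 6.5, depth_1 = 2.5, height_1 = 2.5, pos_x_2 = 5, pos_z_2 = 9, height_2 = 2, pos_x_3 = 7.5, pos_y_3 = 5, pos_z_3 = 2, height_3 = 4, pos_x_4 = 8.5, pos_y_4 = 5, pos_z_4 = 4, height_4 = 5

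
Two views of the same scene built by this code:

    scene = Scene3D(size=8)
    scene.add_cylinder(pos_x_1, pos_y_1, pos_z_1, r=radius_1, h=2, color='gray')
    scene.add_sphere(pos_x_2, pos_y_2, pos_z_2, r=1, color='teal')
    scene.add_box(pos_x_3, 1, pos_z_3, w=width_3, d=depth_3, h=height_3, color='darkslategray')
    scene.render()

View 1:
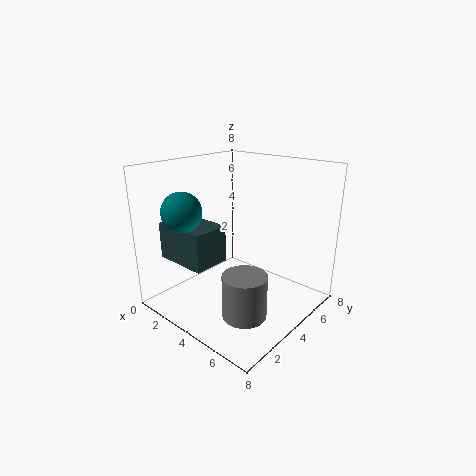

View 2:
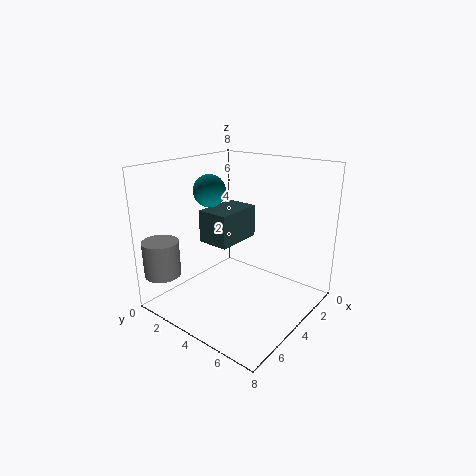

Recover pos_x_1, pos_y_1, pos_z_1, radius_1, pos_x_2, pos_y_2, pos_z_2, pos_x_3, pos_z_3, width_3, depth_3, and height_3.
pos_x_1 = 7, pos_y_1 = 1, pos_z_1 = 2, radius_1 = 1, pos_x_2 = 3, pos_y_2 = 1, pos_z_2 = 6, pos_x_3 = 1, pos_z_3 = 3, width_3 = 3, depth_3 = 2, height_3 = 2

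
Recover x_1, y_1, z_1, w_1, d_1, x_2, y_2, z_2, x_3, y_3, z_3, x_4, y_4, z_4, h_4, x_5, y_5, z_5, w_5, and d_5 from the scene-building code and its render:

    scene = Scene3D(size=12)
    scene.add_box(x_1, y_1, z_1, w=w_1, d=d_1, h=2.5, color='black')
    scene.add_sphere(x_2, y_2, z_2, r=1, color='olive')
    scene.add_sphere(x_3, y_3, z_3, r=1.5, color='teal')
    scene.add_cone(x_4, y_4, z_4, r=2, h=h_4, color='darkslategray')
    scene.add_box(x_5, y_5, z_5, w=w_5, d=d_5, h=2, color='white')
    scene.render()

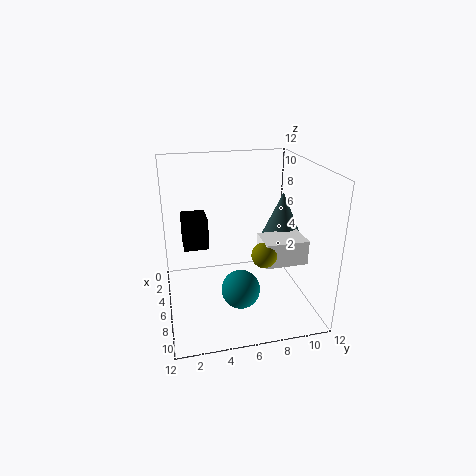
x_1 = 4; y_1 = 1.5; z_1 = 5.5; w_1 = 2.5; d_1 = 2; x_2 = 8.5; y_2 = 7.5; z_2 = 5.5; x_3 = 9; y_3 = 5.5; z_3 = 3; x_4 = 5.5; y_4 = 10; z_4 = 5; h_4 = 4.5; x_5 = 6.5; y_5 = 7.5; z_5 = 4.5; w_5 = 2.5; d_5 = 3.5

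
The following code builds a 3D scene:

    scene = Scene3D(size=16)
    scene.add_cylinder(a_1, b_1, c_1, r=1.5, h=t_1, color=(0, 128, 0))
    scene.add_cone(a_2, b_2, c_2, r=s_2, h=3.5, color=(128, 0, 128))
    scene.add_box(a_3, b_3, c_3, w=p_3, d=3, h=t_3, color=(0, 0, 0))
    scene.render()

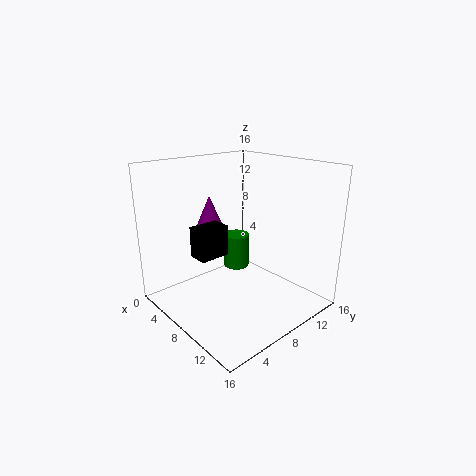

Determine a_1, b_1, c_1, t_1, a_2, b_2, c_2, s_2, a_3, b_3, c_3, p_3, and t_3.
a_1 = 6; b_1 = 9.5; c_1 = 3.5; t_1 = 4; a_2 = 3.5; b_2 = 7.5; c_2 = 8.5; s_2 = 1.5; a_3 = 8.5; b_3 = 1.5; c_3 = 8; p_3 = 2; t_3 = 3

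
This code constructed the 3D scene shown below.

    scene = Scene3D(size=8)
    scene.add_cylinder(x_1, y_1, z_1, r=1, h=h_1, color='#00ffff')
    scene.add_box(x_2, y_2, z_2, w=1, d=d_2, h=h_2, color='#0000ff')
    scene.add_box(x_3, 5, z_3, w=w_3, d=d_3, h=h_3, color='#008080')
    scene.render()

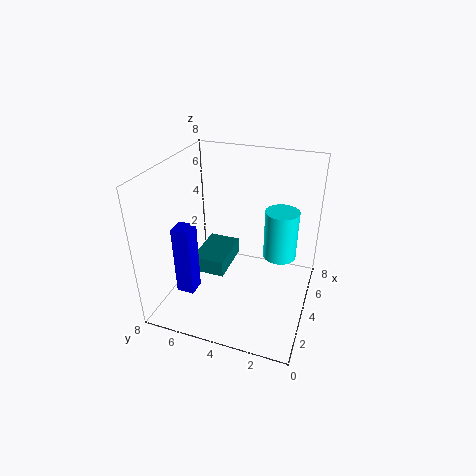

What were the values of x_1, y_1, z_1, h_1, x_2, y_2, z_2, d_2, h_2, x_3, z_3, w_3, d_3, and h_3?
x_1 = 6
y_1 = 2
z_1 = 2
h_1 = 3
x_2 = 2
y_2 = 6
z_2 = 1
d_2 = 1
h_2 = 4
x_3 = 4
z_3 = 1
w_3 = 3
d_3 = 2
h_3 = 1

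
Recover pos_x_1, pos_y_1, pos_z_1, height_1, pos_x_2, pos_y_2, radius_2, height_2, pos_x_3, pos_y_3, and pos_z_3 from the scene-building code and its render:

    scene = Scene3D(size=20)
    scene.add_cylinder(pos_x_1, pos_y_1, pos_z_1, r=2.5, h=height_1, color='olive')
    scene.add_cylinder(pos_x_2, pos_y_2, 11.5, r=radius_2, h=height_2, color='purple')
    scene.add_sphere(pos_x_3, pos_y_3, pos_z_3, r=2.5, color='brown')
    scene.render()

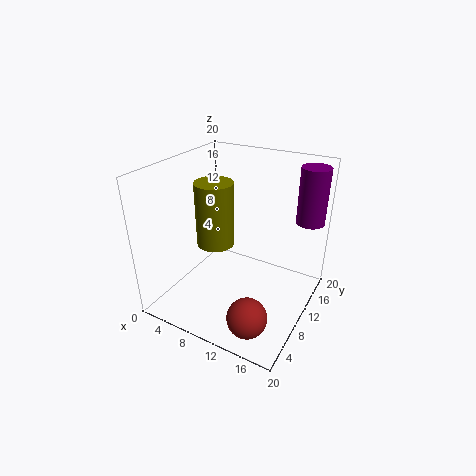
pos_x_1 = 8
pos_y_1 = 7.5
pos_z_1 = 10
height_1 = 8.5
pos_x_2 = 18
pos_y_2 = 16.5
radius_2 = 2
height_2 = 8
pos_x_3 = 15.5
pos_y_3 = 2.5
pos_z_3 = 4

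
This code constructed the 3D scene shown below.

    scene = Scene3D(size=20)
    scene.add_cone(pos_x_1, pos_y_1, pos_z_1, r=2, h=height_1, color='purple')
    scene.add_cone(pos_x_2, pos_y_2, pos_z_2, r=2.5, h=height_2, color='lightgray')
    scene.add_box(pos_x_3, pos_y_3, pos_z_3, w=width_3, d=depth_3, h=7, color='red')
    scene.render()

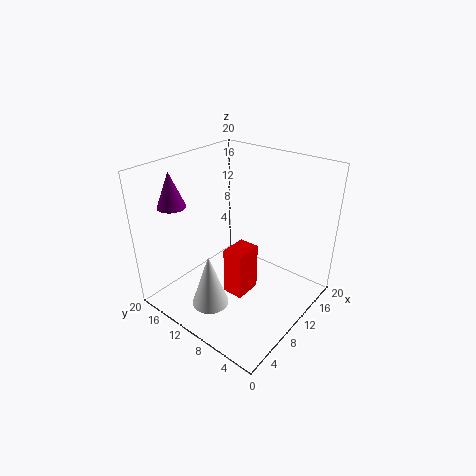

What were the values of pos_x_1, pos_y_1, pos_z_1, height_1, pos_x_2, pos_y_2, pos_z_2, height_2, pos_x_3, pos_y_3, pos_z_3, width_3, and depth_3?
pos_x_1 = 5.5; pos_y_1 = 18; pos_z_1 = 14; height_1 = 5; pos_x_2 = 4.5; pos_y_2 = 10.5; pos_z_2 = 2; height_2 = 7.5; pos_x_3 = 8; pos_y_3 = 8; pos_z_3 = 1.5; width_3 = 4; depth_3 = 3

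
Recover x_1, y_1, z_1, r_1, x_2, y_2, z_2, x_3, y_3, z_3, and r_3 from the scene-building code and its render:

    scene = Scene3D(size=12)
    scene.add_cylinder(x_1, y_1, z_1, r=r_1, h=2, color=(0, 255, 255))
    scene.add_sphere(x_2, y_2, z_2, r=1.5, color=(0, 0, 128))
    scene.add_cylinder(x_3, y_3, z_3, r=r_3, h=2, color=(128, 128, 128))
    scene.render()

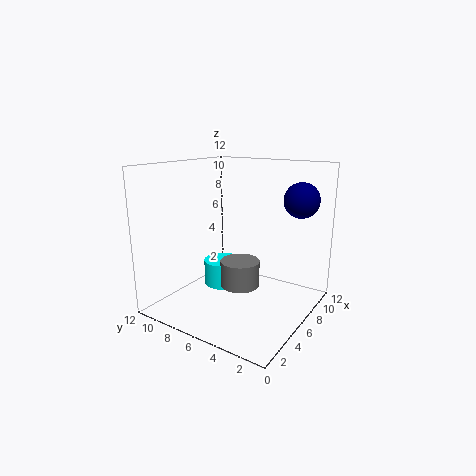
x_1 = 4.5; y_1 = 6.5; z_1 = 2.5; r_1 = 1.5; x_2 = 9.5; y_2 = 2; z_2 = 9; x_3 = 4; y_3 = 4.5; z_3 = 3; r_3 = 1.5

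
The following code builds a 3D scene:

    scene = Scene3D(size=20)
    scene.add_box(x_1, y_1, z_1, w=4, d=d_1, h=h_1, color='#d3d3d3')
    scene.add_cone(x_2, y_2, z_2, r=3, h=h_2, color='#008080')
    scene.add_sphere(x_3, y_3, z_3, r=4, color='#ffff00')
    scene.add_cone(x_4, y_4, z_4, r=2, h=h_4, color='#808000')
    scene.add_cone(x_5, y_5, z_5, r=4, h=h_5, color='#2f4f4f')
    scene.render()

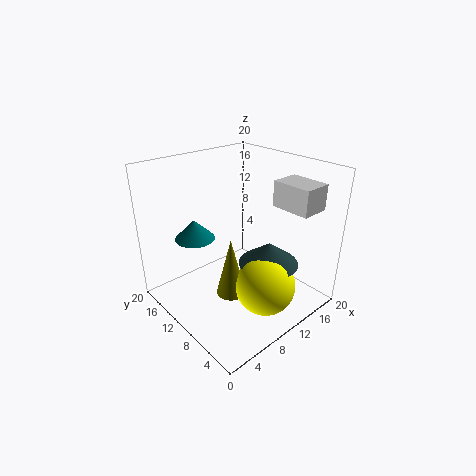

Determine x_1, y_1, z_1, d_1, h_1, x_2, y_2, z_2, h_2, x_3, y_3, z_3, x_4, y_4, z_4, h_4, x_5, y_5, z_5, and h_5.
x_1 = 14
y_1 = 2
z_1 = 14.5
d_1 = 5.5
h_1 = 3.5
x_2 = 7.5
y_2 = 17
z_2 = 8
h_2 = 3
x_3 = 10
y_3 = 4.5
z_3 = 5
x_4 = 7
y_4 = 8
z_4 = 3.5
h_4 = 8
x_5 = 11.5
y_5 = 5.5
z_5 = 7.5
h_5 = 3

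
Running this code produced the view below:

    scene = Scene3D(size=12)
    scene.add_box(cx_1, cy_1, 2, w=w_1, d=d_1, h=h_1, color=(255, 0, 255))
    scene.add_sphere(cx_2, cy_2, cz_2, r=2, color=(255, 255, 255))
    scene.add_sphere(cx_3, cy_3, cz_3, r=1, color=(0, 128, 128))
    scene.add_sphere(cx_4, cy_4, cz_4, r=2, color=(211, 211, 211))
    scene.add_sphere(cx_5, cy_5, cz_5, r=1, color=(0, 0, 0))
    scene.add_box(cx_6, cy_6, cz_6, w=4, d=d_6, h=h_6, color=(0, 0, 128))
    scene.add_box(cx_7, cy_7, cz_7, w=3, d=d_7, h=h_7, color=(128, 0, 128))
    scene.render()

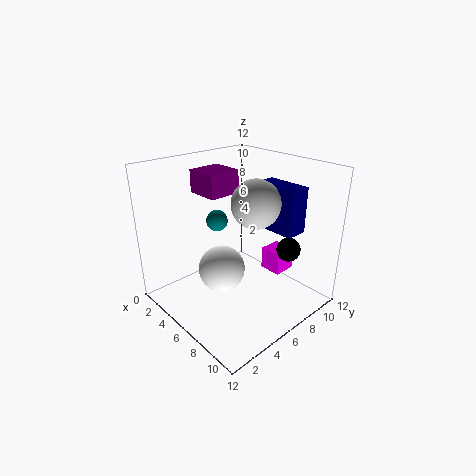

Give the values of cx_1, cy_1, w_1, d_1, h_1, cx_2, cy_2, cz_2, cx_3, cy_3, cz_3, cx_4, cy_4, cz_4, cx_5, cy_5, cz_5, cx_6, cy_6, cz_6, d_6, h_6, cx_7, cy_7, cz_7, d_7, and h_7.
cx_1 = 6, cy_1 = 9, w_1 = 2, d_1 = 2, h_1 = 2, cx_2 = 5, cy_2 = 5, cz_2 = 3, cx_3 = 2, cy_3 = 7, cz_3 = 6, cx_4 = 7, cy_4 = 7, cz_4 = 9, cx_5 = 9, cy_5 = 9, cz_5 = 5, cx_6 = 5, cy_6 = 9, cz_6 = 6, d_6 = 2, h_6 = 4, cx_7 = 1, cy_7 = 5, cz_7 = 9, d_7 = 3, h_7 = 2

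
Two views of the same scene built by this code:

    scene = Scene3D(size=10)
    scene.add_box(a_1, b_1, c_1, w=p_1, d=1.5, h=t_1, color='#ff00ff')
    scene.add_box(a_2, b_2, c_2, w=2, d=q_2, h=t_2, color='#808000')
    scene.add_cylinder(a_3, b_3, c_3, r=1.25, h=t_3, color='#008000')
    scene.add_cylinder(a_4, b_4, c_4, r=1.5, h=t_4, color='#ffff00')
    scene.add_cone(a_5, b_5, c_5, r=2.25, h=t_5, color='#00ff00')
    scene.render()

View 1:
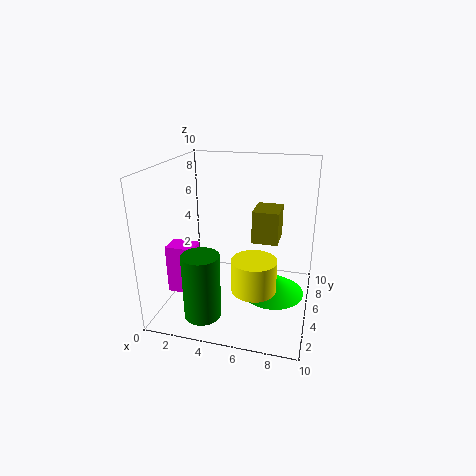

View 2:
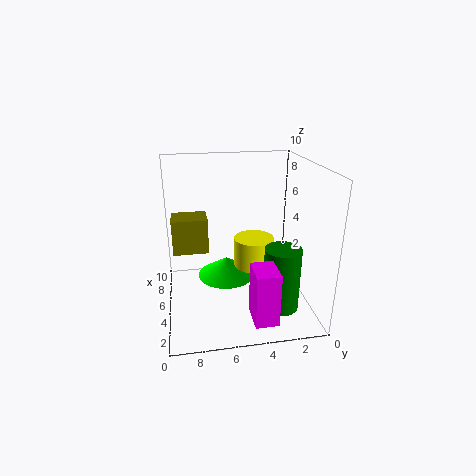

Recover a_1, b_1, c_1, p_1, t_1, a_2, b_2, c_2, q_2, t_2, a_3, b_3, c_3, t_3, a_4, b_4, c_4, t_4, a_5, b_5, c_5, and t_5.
a_1 = 0.25; b_1 = 3.25; c_1 = 1; p_1 = 2; t_1 = 3.5; a_2 = 5.5; b_2 = 7; c_2 = 3.75; q_2 = 2.5; t_2 = 2.5; a_3 = 3.25; b_3 = 2.25; c_3 = 0.25; t_3 = 4.5; a_4 = 6.5; b_4 = 3.5; c_4 = 2; t_4 = 2.25; a_5 = 7.5; b_5 = 5.5; c_5 = 0.75; t_5 = 1.5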